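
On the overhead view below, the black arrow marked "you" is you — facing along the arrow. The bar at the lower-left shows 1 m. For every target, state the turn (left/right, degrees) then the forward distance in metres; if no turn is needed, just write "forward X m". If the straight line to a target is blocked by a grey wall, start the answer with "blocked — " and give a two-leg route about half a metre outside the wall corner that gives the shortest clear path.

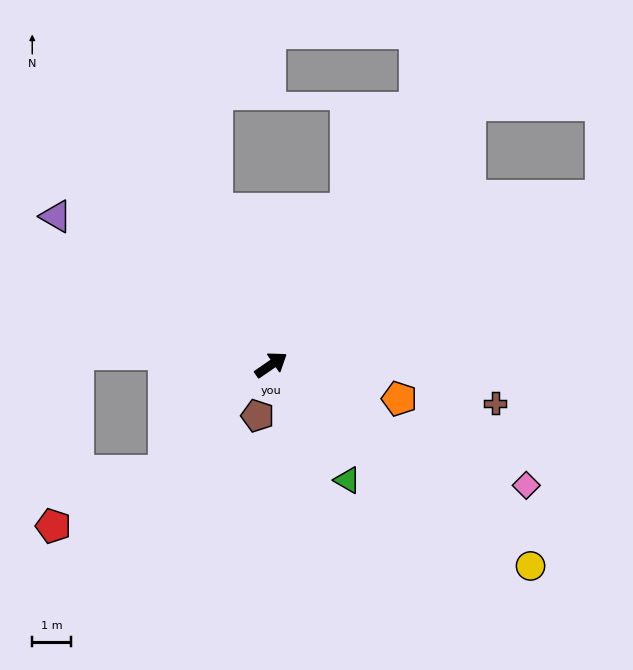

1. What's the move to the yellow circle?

turn right 72°, forward 8.5 m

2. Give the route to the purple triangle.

turn left 111°, forward 6.7 m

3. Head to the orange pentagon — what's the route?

turn right 49°, forward 3.4 m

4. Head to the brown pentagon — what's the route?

turn right 139°, forward 1.4 m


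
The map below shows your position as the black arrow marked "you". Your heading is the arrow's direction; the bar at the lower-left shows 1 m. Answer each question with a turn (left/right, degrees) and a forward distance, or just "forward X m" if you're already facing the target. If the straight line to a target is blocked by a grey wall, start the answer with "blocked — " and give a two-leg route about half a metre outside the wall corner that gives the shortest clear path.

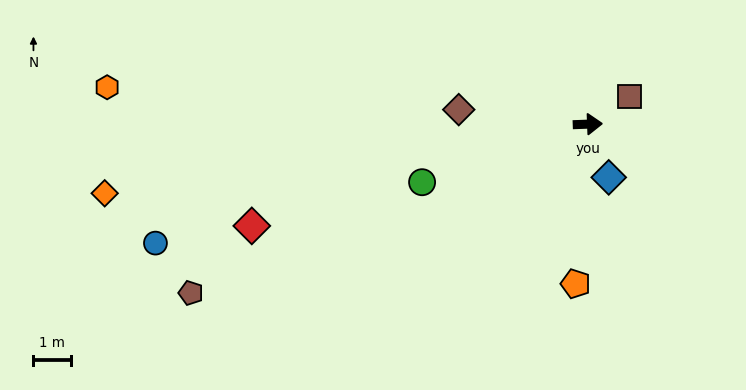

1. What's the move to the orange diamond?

turn right 174°, forward 12.9 m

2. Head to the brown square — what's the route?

turn left 31°, forward 1.3 m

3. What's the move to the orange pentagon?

turn right 96°, forward 4.2 m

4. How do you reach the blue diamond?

turn right 71°, forward 1.5 m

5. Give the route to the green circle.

turn right 163°, forward 4.7 m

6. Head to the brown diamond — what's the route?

turn left 171°, forward 3.4 m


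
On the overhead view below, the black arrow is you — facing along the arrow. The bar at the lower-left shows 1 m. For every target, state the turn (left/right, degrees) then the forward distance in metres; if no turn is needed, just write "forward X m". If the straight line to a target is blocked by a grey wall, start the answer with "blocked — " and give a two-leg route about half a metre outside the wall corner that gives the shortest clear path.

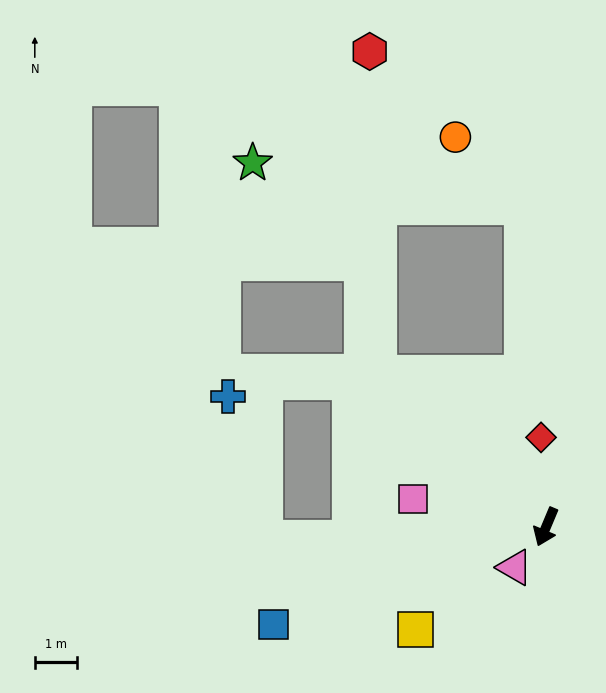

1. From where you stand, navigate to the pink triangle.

turn right 15°, forward 1.2 m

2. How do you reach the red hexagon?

blocked — turn right 110°, forward 5.3 m, then turn right 46°, forward 7.6 m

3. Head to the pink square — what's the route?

turn right 79°, forward 3.2 m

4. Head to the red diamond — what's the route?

turn right 154°, forward 2.1 m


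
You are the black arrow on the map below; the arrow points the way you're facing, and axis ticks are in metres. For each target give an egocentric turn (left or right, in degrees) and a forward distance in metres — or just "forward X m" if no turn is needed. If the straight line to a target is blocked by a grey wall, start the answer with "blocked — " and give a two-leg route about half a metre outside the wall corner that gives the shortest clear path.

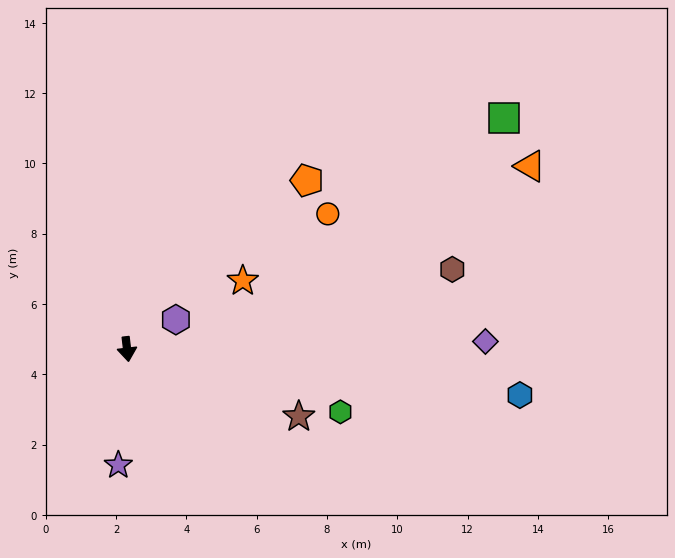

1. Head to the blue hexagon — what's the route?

turn left 77°, forward 11.3 m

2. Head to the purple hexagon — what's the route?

turn left 114°, forward 1.6 m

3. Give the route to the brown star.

turn left 62°, forward 5.2 m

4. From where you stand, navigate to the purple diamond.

turn left 85°, forward 10.2 m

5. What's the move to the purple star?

turn right 11°, forward 3.3 m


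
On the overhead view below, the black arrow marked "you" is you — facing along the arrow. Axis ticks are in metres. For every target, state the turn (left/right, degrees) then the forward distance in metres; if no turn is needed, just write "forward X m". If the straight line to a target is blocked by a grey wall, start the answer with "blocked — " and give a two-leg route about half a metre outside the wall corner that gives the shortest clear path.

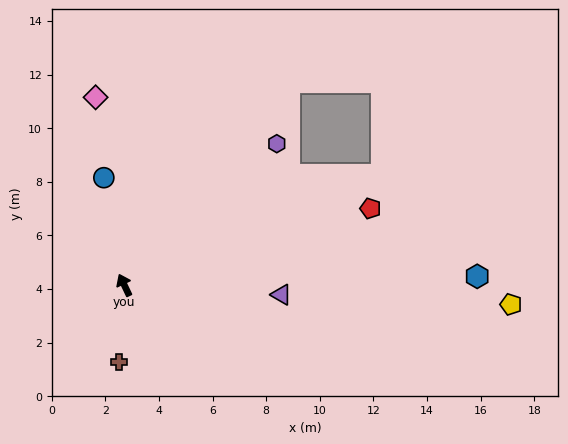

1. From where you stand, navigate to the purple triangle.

turn right 119°, forward 5.9 m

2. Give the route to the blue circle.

turn right 15°, forward 4.1 m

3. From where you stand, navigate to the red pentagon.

turn right 98°, forward 9.6 m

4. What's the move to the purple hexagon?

turn right 73°, forward 7.8 m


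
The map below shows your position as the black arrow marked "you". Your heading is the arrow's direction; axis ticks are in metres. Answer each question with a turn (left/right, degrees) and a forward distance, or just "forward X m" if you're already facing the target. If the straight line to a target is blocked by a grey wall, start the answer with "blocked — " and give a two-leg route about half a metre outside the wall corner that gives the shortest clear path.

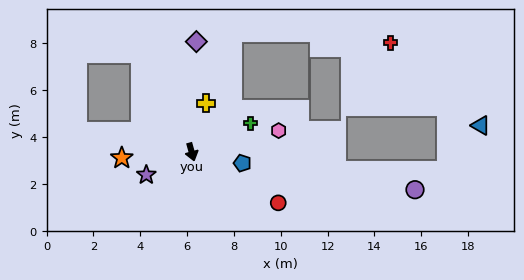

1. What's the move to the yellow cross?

turn left 148°, forward 2.2 m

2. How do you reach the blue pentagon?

turn left 62°, forward 2.2 m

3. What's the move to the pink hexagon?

turn left 88°, forward 3.8 m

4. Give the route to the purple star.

turn right 79°, forward 2.2 m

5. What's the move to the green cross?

turn left 101°, forward 2.8 m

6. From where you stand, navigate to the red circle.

turn left 44°, forward 4.3 m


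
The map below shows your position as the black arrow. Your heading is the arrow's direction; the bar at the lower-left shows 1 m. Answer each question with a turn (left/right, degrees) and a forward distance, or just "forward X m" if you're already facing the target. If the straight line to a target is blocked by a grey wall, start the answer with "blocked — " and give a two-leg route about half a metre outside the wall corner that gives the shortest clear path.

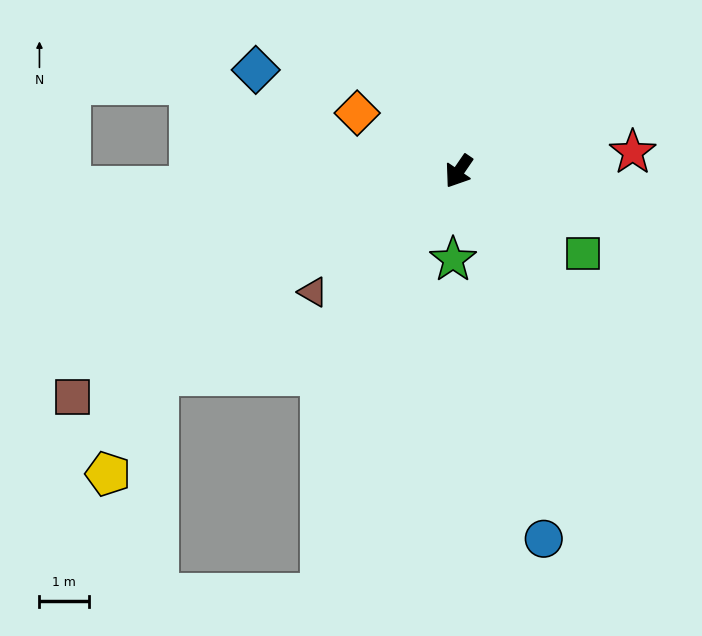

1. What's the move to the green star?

turn left 31°, forward 1.8 m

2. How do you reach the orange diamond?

turn right 85°, forward 2.4 m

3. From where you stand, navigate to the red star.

turn left 131°, forward 3.6 m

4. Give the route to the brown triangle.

turn right 16°, forward 3.8 m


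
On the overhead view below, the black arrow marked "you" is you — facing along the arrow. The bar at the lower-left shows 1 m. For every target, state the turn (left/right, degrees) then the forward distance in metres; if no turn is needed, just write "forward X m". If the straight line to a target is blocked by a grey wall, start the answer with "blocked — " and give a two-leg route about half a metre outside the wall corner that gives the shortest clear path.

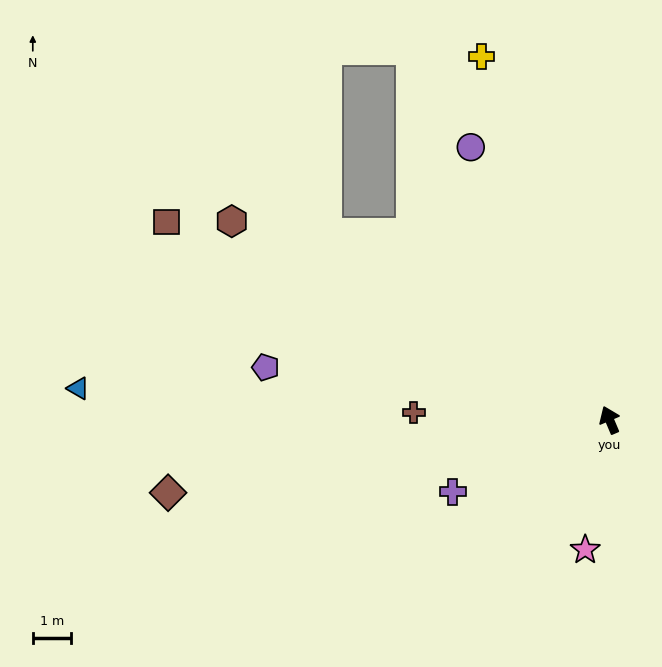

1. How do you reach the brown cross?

turn left 65°, forward 5.2 m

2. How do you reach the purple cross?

turn left 92°, forward 4.6 m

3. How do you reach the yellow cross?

turn right 4°, forward 10.2 m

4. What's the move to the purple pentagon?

turn left 58°, forward 9.2 m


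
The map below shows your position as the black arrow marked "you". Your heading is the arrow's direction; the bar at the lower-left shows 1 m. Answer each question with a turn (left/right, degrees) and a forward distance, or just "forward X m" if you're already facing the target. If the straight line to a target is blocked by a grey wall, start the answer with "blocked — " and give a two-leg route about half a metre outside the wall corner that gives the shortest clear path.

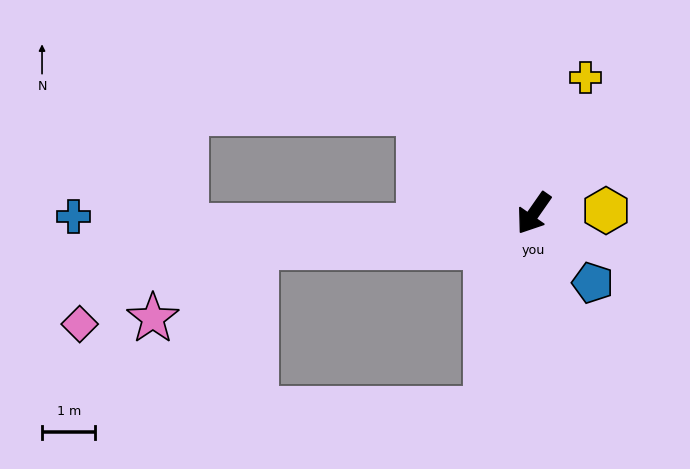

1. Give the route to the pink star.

blocked — turn right 48°, forward 5.3 m, then turn left 28°, forward 2.4 m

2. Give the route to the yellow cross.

turn right 166°, forward 2.7 m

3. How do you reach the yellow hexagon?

turn left 127°, forward 1.4 m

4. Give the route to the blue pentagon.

turn left 75°, forward 1.7 m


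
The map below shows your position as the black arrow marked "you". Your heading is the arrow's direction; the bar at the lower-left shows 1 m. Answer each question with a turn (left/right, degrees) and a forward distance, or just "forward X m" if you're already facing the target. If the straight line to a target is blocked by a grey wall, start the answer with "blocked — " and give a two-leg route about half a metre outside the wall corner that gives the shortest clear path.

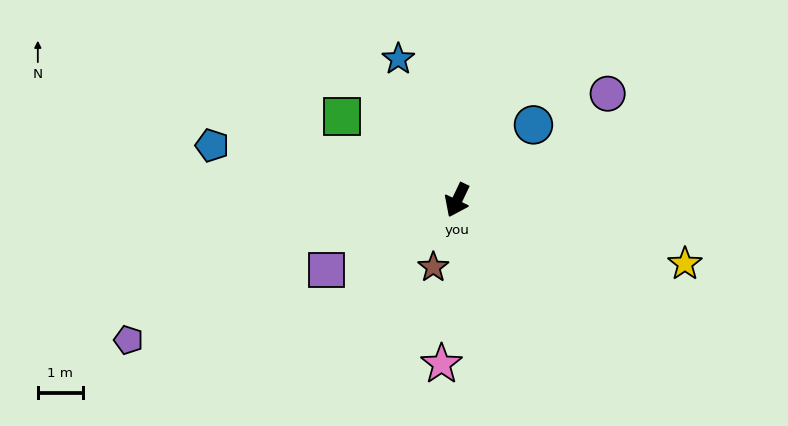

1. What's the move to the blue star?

turn right 132°, forward 3.4 m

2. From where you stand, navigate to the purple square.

turn right 36°, forward 3.3 m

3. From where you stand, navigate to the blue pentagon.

turn right 77°, forward 5.6 m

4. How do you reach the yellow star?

turn left 100°, forward 5.3 m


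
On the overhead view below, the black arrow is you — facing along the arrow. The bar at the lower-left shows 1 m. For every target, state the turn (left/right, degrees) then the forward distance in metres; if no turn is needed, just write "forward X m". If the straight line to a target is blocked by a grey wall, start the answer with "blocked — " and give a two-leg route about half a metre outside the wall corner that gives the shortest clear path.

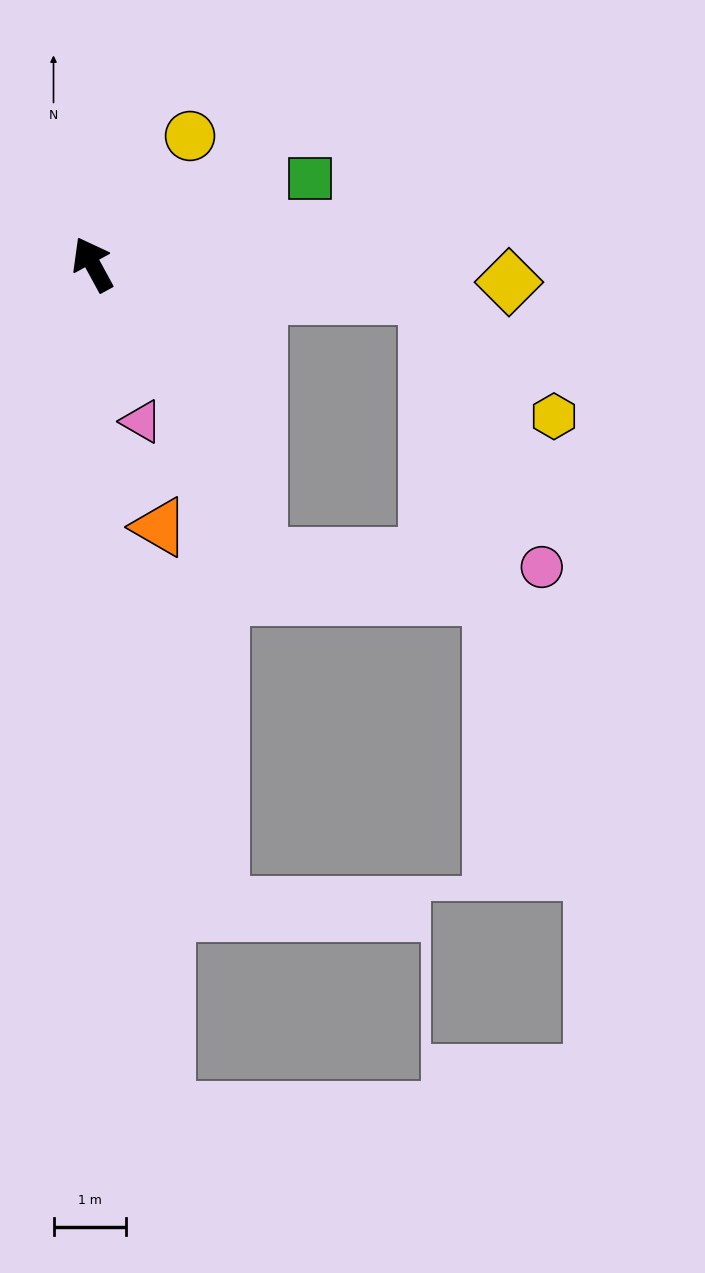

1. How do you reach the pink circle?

blocked — turn right 123°, forward 4.7 m, then turn right 63°, forward 4.1 m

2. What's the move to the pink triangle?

turn left 169°, forward 2.3 m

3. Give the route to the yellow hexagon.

blocked — turn right 123°, forward 4.7 m, then turn right 40°, forward 2.4 m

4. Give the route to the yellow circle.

turn right 66°, forward 2.2 m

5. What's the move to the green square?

turn right 97°, forward 3.2 m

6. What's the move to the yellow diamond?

turn right 121°, forward 5.7 m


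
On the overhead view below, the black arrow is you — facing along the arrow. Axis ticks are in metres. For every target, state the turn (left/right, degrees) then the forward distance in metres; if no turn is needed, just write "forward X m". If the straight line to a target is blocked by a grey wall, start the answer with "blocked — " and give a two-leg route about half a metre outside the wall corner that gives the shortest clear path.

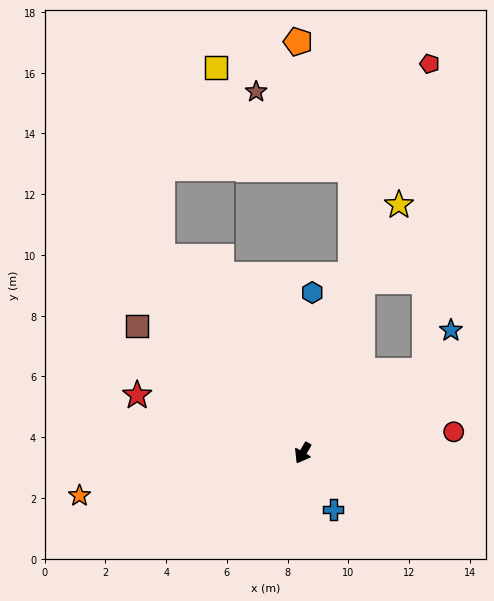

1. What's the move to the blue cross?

turn left 59°, forward 2.1 m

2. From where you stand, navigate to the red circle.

turn left 128°, forward 5.0 m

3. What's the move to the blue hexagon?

turn right 153°, forward 5.3 m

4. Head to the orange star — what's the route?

turn right 49°, forward 7.5 m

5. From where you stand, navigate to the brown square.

turn right 97°, forward 6.9 m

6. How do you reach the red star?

turn right 79°, forward 5.8 m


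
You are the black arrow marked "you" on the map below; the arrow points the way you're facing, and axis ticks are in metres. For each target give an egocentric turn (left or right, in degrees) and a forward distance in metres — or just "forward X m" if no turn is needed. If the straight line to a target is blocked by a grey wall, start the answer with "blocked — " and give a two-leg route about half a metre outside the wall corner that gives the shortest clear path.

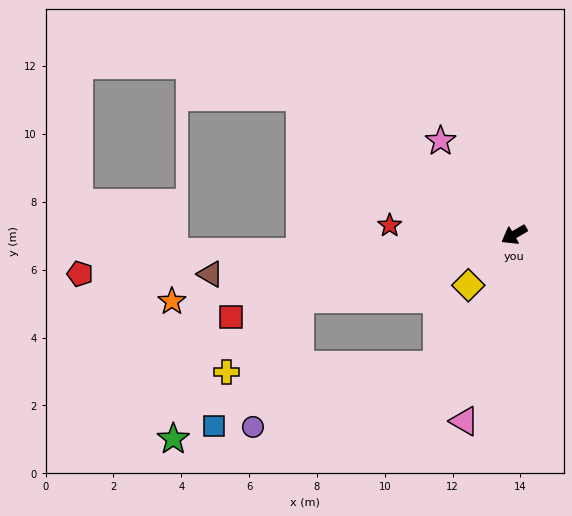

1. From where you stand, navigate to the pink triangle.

turn left 45°, forward 5.7 m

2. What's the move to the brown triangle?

turn right 23°, forward 9.0 m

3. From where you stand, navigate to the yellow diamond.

turn left 18°, forward 2.0 m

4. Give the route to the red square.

turn right 14°, forward 8.7 m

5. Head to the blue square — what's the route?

blocked — turn right 13°, forward 6.6 m, then turn left 39°, forward 4.5 m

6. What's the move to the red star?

turn right 34°, forward 3.7 m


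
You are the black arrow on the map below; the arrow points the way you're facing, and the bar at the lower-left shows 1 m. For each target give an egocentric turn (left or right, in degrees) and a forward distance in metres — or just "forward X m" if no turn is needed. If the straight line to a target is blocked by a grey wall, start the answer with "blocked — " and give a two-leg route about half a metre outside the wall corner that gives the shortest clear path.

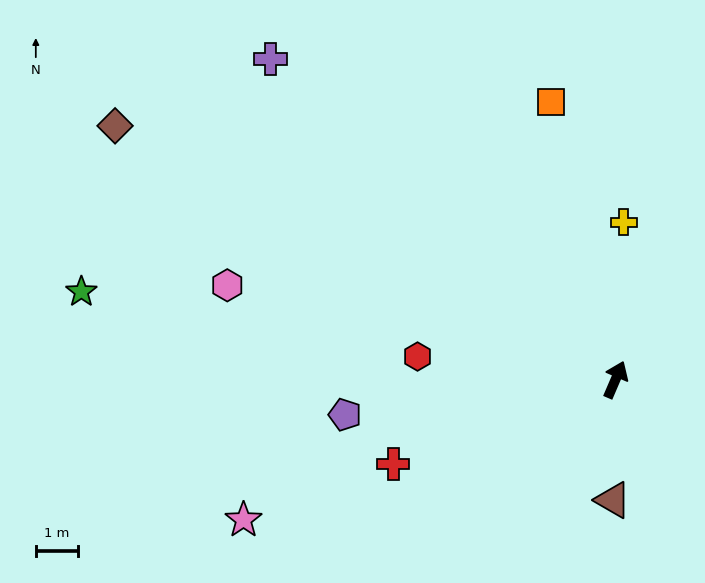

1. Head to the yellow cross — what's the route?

turn left 20°, forward 3.7 m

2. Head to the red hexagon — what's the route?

turn left 107°, forward 4.7 m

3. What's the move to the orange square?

turn left 36°, forward 6.7 m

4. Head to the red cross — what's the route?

turn left 134°, forward 5.6 m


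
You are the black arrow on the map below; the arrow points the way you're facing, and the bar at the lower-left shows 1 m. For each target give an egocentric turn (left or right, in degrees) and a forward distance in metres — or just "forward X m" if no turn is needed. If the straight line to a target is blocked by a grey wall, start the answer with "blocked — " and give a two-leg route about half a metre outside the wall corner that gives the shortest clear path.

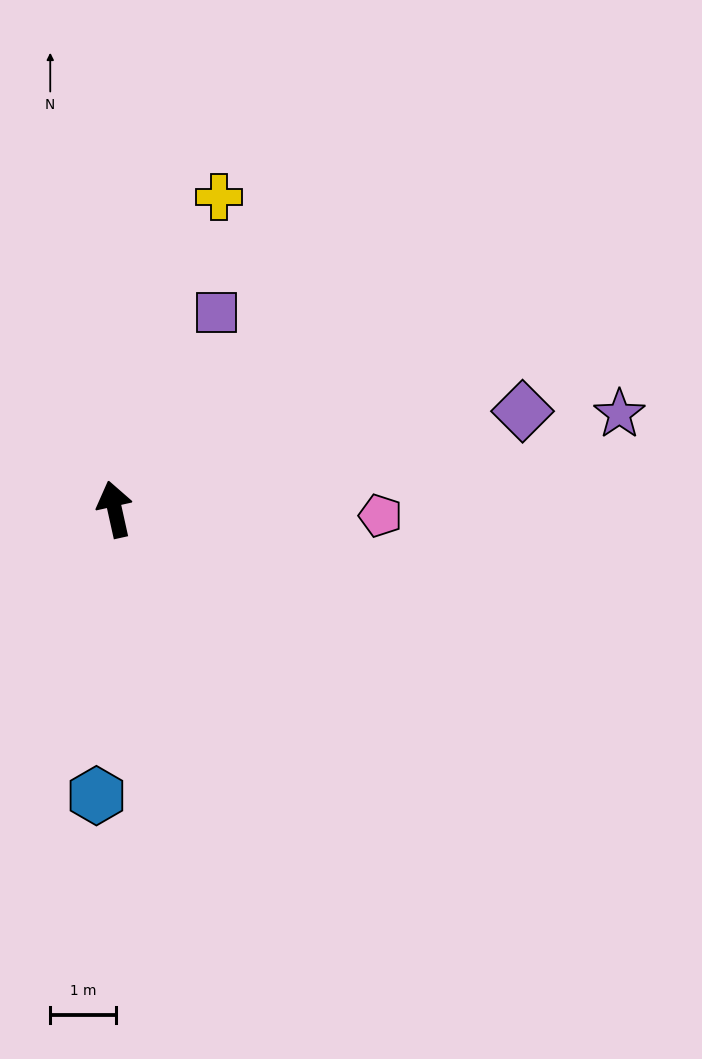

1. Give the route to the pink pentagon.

turn right 104°, forward 4.1 m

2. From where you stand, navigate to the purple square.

turn right 40°, forward 3.4 m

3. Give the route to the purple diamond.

turn right 89°, forward 6.4 m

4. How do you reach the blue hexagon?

turn left 164°, forward 4.4 m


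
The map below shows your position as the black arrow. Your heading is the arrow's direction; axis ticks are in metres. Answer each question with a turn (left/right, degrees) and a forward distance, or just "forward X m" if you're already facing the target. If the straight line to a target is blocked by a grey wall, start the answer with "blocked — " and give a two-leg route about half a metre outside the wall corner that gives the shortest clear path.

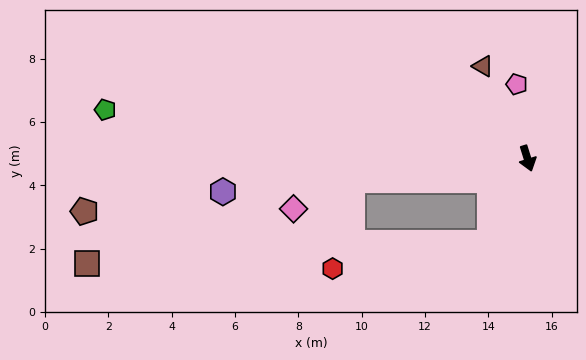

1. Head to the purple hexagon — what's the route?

turn right 101°, forward 9.7 m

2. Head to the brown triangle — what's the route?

turn right 172°, forward 3.2 m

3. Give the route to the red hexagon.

blocked — turn right 41°, forward 2.9 m, then turn right 57°, forward 5.0 m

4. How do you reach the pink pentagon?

turn left 171°, forward 2.4 m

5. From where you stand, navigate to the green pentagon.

turn right 114°, forward 13.4 m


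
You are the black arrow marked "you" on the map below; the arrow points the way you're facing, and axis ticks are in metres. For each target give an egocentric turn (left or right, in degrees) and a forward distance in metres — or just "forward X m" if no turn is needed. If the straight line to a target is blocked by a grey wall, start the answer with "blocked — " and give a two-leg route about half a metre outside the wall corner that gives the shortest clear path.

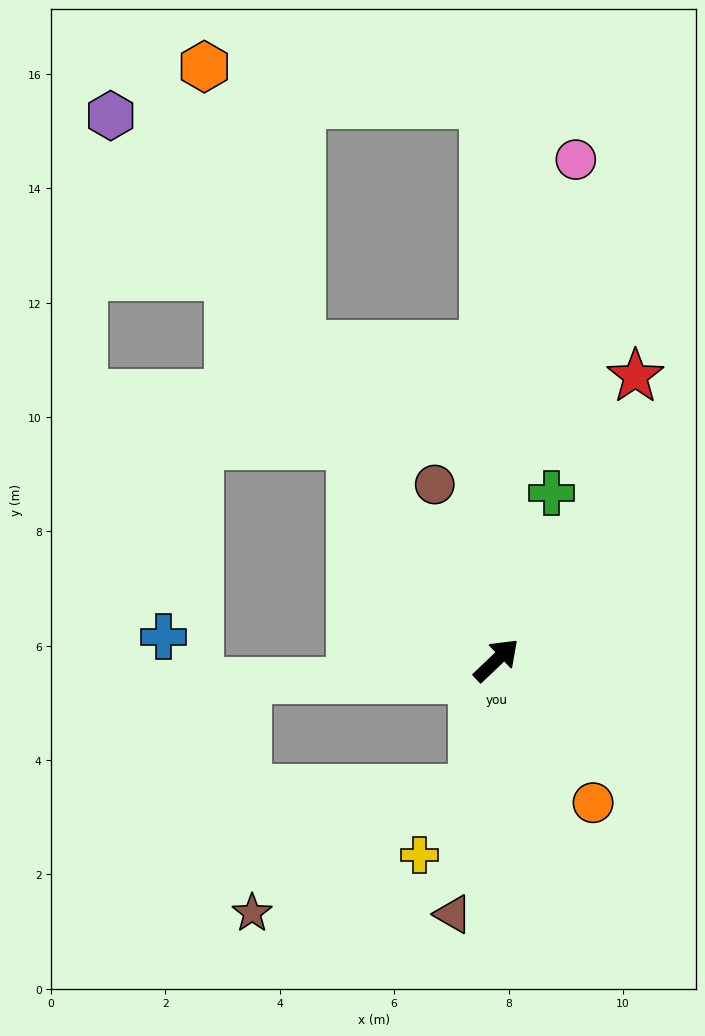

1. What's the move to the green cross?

turn left 28°, forward 3.1 m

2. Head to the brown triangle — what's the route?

turn right 143°, forward 4.5 m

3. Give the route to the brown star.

blocked — turn right 144°, forward 2.3 m, then turn right 50°, forward 4.4 m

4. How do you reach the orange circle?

turn right 99°, forward 3.0 m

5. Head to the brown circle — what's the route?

turn left 66°, forward 3.3 m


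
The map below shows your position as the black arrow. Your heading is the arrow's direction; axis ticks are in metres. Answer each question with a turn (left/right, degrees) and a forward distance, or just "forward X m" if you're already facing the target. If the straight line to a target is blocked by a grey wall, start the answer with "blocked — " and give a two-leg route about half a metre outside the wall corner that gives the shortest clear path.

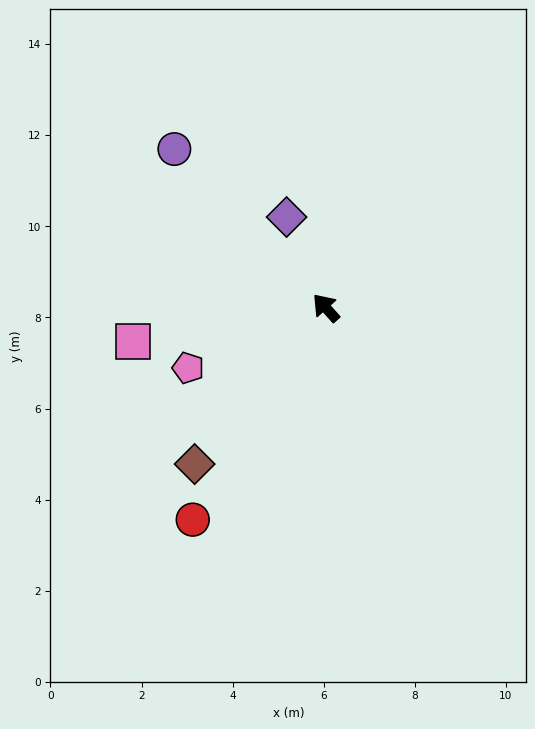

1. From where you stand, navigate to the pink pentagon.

turn left 72°, forward 3.3 m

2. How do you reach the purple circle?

turn left 2°, forward 4.8 m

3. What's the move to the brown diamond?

turn left 98°, forward 4.5 m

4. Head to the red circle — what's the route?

turn left 106°, forward 5.5 m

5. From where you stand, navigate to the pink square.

turn left 58°, forward 4.3 m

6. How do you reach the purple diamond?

turn right 18°, forward 2.2 m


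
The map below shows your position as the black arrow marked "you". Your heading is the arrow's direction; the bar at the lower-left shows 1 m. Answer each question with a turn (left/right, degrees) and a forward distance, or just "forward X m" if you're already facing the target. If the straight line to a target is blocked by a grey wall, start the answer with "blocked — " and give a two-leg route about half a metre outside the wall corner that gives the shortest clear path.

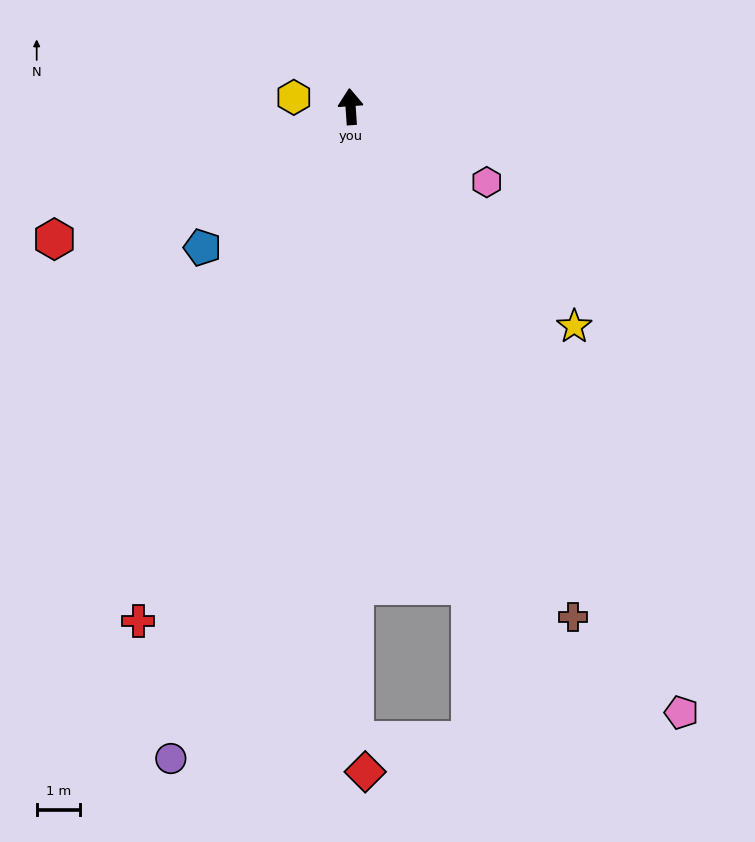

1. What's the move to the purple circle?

turn left 161°, forward 15.5 m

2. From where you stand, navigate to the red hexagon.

turn left 110°, forward 7.4 m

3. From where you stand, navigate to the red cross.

turn left 154°, forward 12.7 m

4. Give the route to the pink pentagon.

turn right 155°, forward 15.8 m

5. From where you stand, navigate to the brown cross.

turn right 160°, forward 12.7 m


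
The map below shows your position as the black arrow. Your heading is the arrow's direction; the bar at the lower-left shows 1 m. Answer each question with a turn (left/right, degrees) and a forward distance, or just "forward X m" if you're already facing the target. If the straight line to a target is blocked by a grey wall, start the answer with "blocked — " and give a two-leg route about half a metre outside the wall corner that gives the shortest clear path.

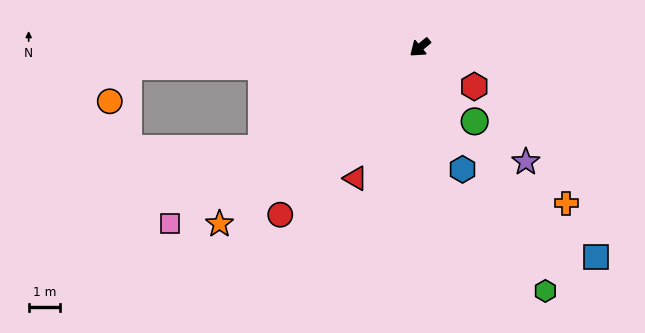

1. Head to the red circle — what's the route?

turn left 10°, forward 6.9 m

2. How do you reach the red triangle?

turn left 24°, forward 4.6 m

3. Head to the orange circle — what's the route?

blocked — turn right 36°, forward 9.2 m, then turn left 58°, forward 1.2 m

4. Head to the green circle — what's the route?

turn left 87°, forward 2.9 m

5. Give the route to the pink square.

turn right 5°, forward 9.7 m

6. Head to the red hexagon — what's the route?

turn left 105°, forward 2.1 m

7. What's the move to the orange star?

forward 8.4 m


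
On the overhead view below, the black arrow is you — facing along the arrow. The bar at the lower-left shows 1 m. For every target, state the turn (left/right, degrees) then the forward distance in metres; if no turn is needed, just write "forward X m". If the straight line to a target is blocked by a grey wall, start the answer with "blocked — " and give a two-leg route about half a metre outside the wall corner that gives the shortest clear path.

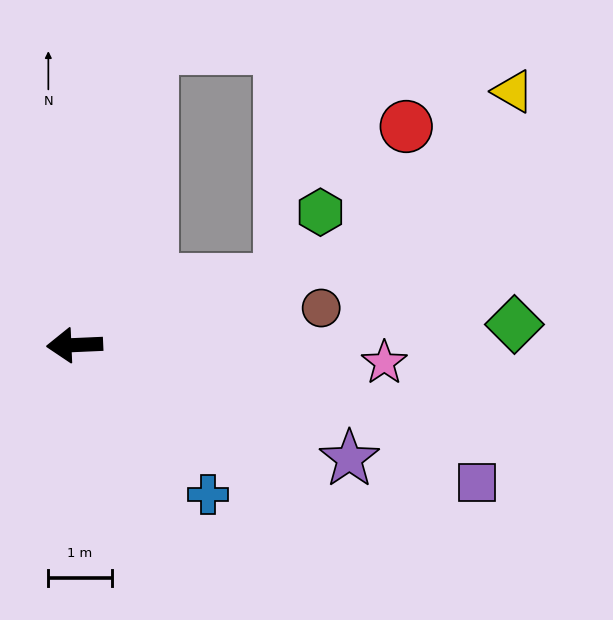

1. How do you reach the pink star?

turn left 174°, forward 4.9 m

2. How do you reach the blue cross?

turn left 129°, forward 3.2 m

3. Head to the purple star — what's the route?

turn left 155°, forward 4.7 m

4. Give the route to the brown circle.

turn right 174°, forward 3.9 m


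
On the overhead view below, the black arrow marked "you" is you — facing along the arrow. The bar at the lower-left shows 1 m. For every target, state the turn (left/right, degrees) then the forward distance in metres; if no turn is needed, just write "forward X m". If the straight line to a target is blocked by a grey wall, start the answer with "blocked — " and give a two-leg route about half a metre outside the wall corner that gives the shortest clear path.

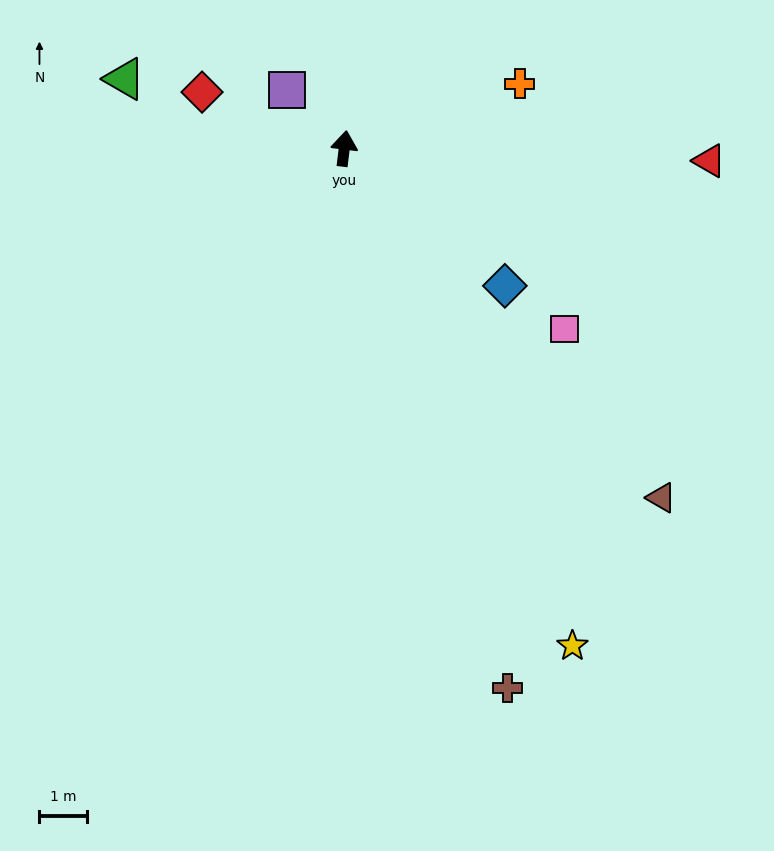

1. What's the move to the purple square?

turn left 51°, forward 1.7 m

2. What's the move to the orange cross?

turn right 63°, forward 3.9 m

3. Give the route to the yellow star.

turn right 148°, forward 11.5 m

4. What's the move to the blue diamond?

turn right 124°, forward 4.5 m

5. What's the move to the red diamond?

turn left 75°, forward 3.2 m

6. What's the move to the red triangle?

turn right 85°, forward 7.7 m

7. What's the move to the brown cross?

turn right 156°, forward 11.9 m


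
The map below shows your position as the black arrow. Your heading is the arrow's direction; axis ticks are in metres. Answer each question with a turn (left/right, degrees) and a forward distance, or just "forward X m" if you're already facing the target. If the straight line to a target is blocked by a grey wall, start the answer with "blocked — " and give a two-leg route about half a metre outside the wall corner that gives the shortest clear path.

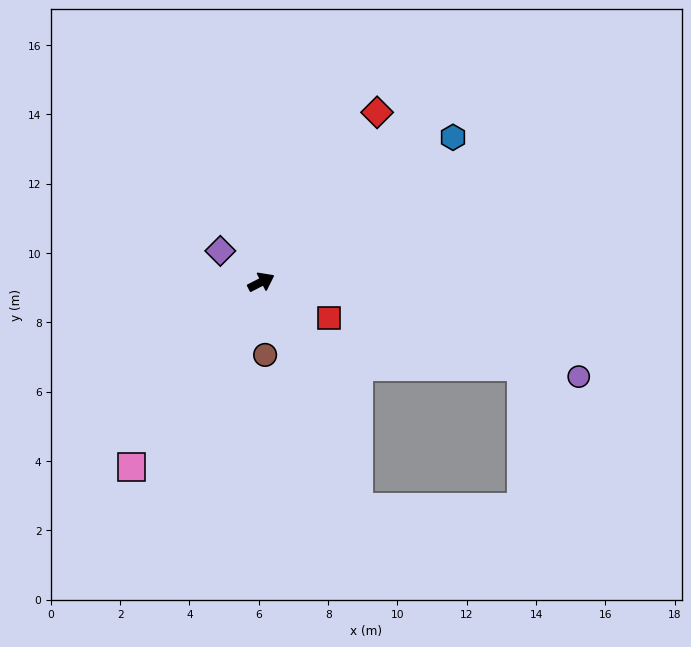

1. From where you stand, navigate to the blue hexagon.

turn left 10°, forward 6.9 m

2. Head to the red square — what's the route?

turn right 55°, forward 2.2 m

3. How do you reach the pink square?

turn right 152°, forward 6.5 m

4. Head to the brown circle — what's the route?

turn right 114°, forward 2.1 m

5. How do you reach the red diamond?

turn left 29°, forward 5.9 m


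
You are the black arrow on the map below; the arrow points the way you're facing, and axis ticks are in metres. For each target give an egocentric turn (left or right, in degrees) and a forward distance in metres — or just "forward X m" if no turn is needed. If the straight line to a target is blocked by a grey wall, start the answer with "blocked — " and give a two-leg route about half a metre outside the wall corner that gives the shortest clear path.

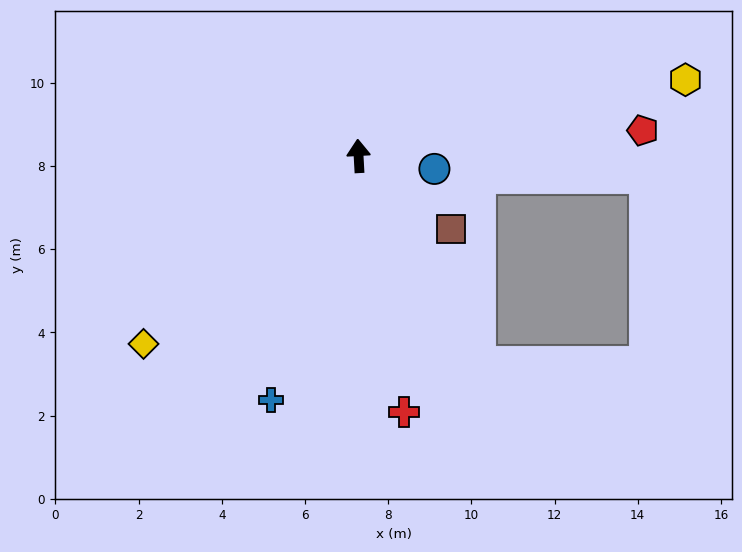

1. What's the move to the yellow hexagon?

turn right 80°, forward 8.1 m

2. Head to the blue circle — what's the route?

turn right 103°, forward 1.8 m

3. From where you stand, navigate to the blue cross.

turn left 157°, forward 6.2 m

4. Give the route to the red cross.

turn right 173°, forward 6.2 m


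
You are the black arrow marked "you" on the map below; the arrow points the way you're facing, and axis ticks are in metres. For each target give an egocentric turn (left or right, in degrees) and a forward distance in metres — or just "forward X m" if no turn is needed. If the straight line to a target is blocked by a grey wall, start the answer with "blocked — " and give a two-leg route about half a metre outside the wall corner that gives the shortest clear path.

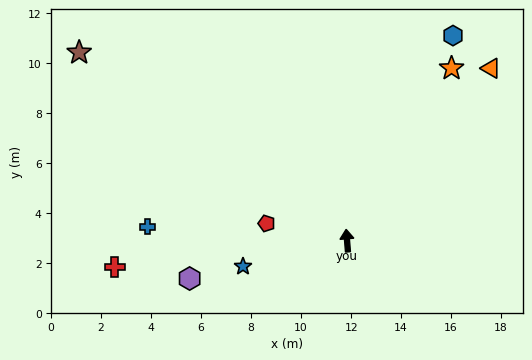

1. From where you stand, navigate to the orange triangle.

turn right 45°, forward 9.0 m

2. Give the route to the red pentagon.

turn left 73°, forward 3.3 m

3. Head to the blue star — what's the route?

turn left 99°, forward 4.3 m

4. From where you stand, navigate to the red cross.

turn left 92°, forward 9.4 m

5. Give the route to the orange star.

turn right 36°, forward 8.1 m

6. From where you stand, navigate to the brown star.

turn left 50°, forward 13.1 m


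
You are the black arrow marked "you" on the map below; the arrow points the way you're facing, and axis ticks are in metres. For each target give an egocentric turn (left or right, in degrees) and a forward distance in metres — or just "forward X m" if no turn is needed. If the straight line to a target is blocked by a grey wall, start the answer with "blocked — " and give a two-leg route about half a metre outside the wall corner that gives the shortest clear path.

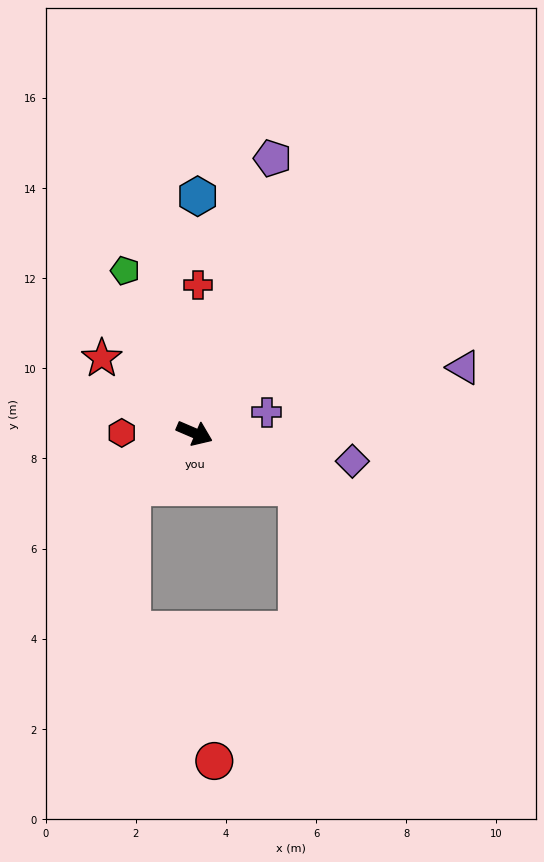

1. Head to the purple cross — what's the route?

turn left 39°, forward 1.7 m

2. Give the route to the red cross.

turn left 112°, forward 3.3 m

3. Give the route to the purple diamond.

turn left 13°, forward 3.6 m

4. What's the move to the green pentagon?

turn left 136°, forward 3.9 m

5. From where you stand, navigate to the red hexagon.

turn right 157°, forward 1.6 m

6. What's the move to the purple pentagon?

turn left 97°, forward 6.3 m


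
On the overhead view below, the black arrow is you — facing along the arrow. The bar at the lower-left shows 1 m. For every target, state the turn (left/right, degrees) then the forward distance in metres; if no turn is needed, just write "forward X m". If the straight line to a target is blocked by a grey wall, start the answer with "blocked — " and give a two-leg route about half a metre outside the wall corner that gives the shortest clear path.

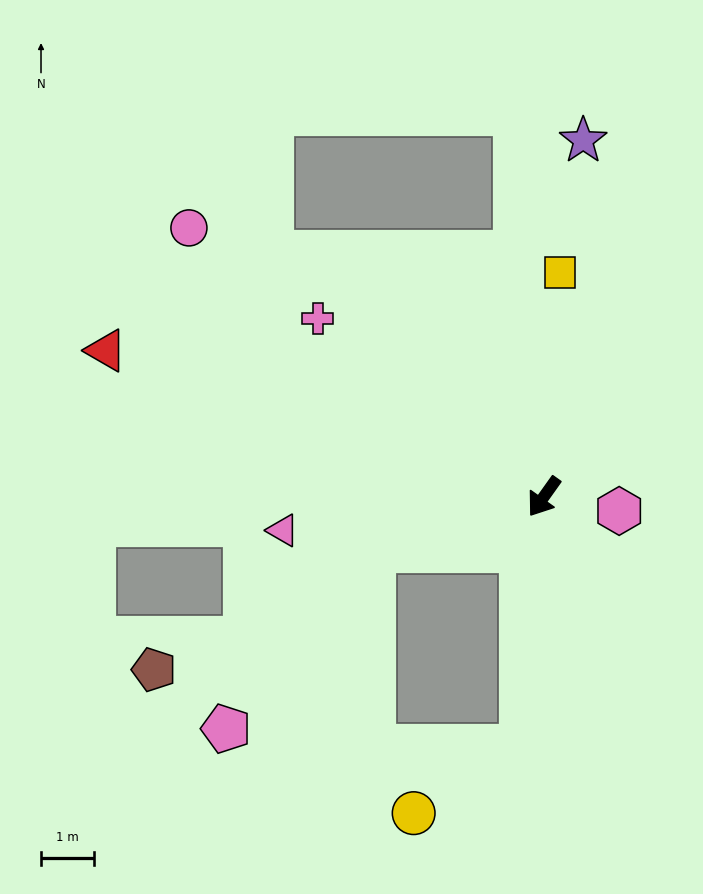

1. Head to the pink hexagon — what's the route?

turn left 115°, forward 1.5 m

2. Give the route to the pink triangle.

turn right 47°, forward 5.0 m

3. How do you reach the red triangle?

turn right 73°, forward 8.7 m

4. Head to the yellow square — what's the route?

turn right 149°, forward 4.3 m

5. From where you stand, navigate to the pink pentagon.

blocked — turn right 37°, forward 3.4 m, then turn left 33°, forward 4.4 m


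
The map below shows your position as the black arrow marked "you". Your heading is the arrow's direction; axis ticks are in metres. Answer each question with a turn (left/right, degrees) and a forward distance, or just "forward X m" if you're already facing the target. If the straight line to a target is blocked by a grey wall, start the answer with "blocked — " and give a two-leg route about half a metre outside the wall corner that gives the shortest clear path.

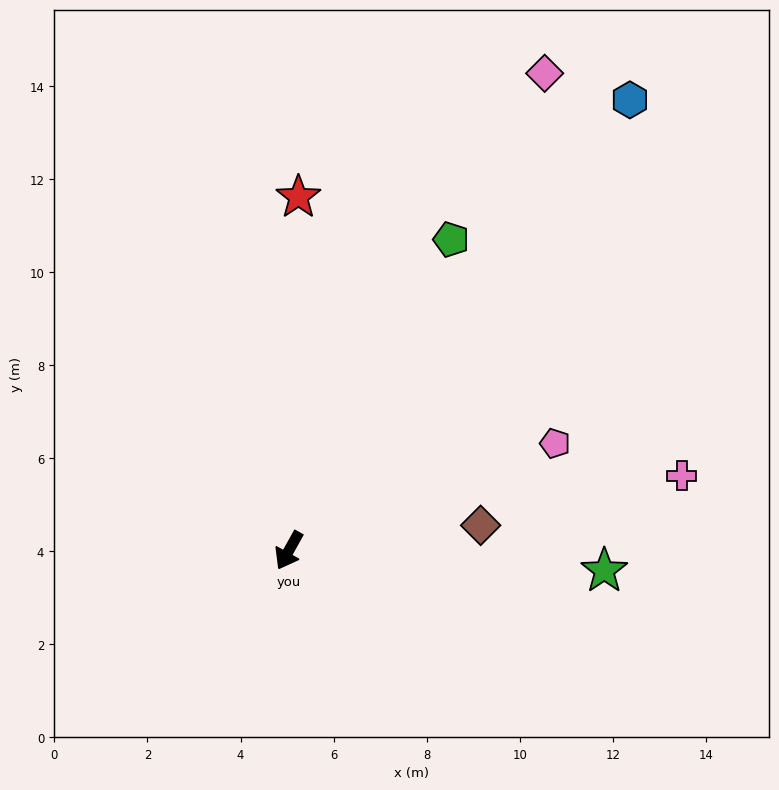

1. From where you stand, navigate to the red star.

turn right 152°, forward 7.6 m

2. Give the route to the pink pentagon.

turn left 141°, forward 6.2 m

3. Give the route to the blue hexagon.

turn left 172°, forward 12.1 m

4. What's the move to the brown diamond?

turn left 127°, forward 4.2 m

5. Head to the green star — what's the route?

turn left 115°, forward 6.8 m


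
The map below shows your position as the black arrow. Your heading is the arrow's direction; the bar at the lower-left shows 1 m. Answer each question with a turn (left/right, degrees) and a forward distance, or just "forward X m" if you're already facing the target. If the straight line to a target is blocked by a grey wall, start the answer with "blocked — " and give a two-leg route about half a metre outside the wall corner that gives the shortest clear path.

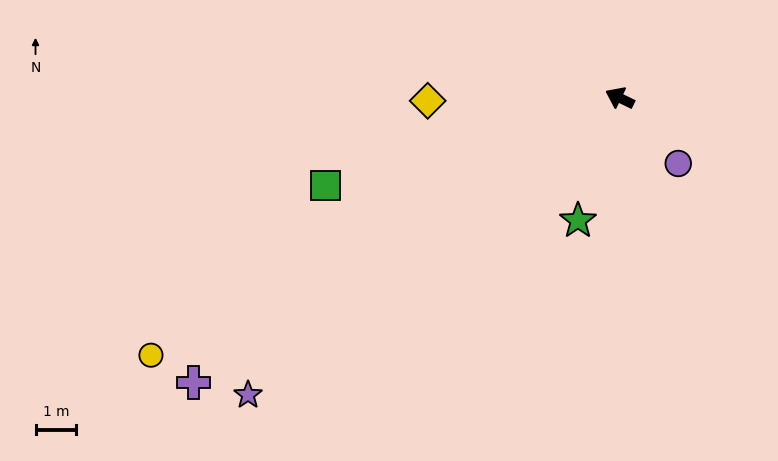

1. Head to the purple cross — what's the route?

turn left 60°, forward 12.6 m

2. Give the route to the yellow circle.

turn left 55°, forward 13.1 m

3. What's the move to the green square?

turn left 43°, forward 7.5 m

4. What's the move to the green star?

turn left 97°, forward 3.2 m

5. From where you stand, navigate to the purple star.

turn left 65°, forward 11.7 m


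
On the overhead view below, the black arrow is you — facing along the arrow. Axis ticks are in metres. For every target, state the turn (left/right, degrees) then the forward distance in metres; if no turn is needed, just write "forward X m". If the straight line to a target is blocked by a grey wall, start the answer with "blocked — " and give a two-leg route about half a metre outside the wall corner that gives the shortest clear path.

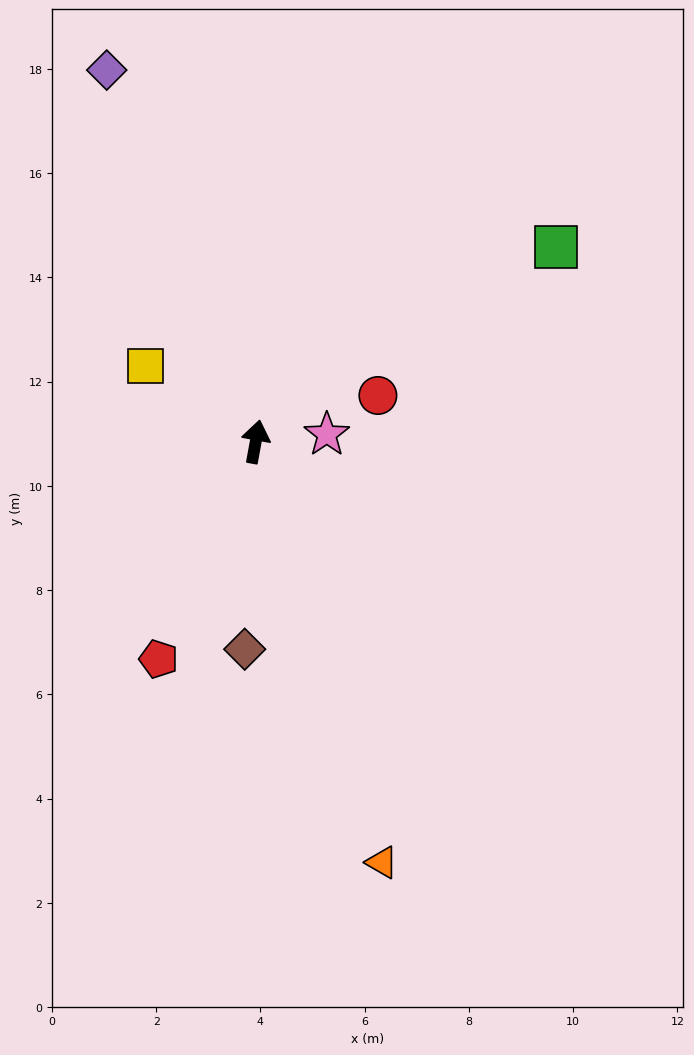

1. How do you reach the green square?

turn right 47°, forward 6.9 m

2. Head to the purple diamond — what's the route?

turn left 32°, forward 7.7 m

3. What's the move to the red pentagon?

turn left 166°, forward 4.6 m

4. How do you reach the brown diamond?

turn right 173°, forward 4.0 m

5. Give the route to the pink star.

turn right 74°, forward 1.4 m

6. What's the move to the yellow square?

turn left 66°, forward 2.6 m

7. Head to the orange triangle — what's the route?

turn right 153°, forward 8.4 m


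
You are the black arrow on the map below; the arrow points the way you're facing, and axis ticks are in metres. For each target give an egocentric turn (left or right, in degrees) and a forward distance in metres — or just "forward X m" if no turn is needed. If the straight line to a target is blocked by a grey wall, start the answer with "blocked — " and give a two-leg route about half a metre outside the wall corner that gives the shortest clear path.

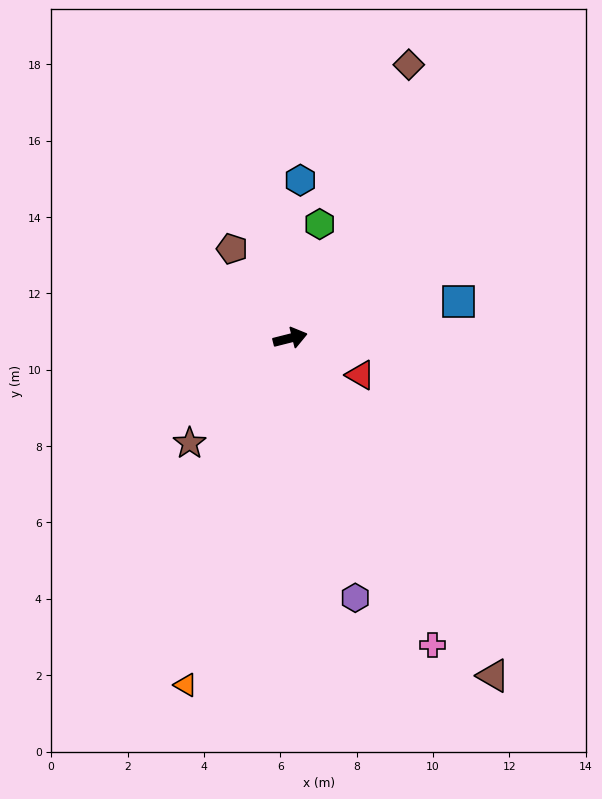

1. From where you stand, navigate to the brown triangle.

turn right 73°, forward 10.3 m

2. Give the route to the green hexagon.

turn left 61°, forward 3.1 m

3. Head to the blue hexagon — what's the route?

turn left 72°, forward 4.1 m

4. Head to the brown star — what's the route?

turn right 148°, forward 3.8 m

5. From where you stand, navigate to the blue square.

forward 4.5 m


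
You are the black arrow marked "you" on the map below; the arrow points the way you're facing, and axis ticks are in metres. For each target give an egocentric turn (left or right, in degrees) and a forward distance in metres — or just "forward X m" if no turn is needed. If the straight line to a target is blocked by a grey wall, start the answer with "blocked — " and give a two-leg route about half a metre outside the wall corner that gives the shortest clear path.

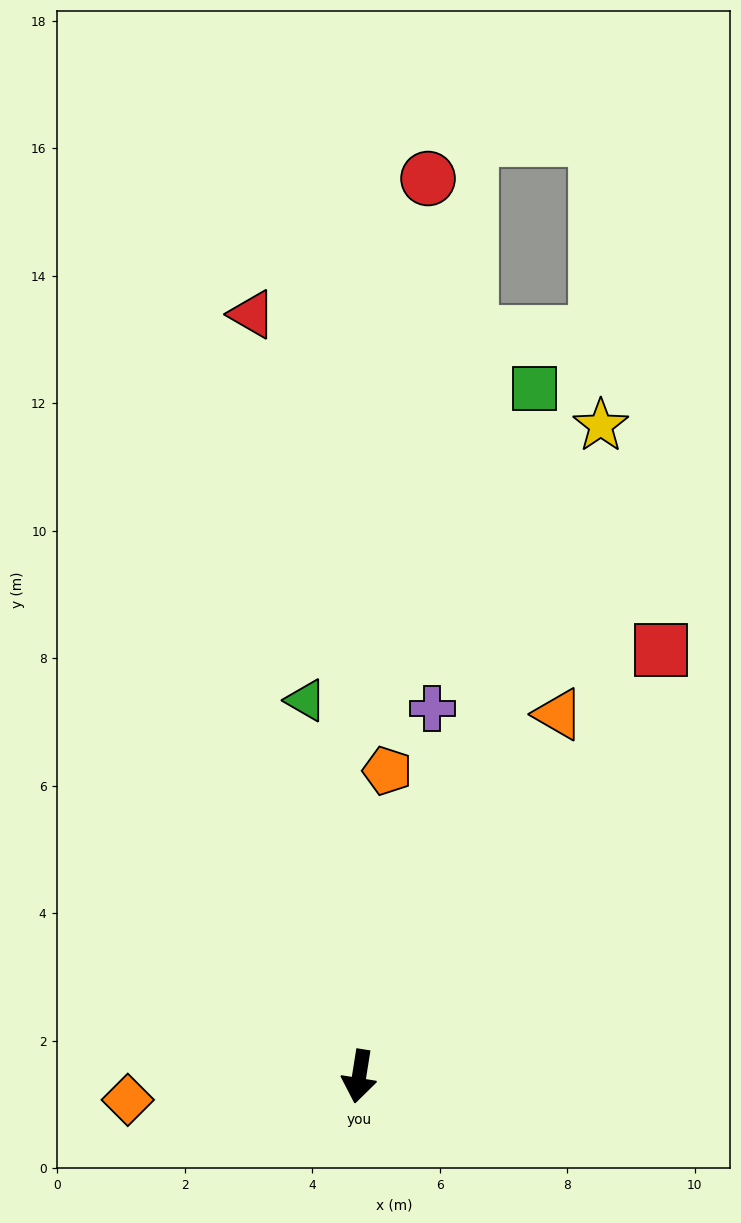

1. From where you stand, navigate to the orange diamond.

turn right 75°, forward 3.6 m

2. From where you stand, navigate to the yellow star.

turn left 169°, forward 10.9 m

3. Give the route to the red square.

turn left 154°, forward 8.2 m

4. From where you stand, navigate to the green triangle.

turn right 163°, forward 6.0 m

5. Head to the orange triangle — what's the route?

turn left 160°, forward 6.5 m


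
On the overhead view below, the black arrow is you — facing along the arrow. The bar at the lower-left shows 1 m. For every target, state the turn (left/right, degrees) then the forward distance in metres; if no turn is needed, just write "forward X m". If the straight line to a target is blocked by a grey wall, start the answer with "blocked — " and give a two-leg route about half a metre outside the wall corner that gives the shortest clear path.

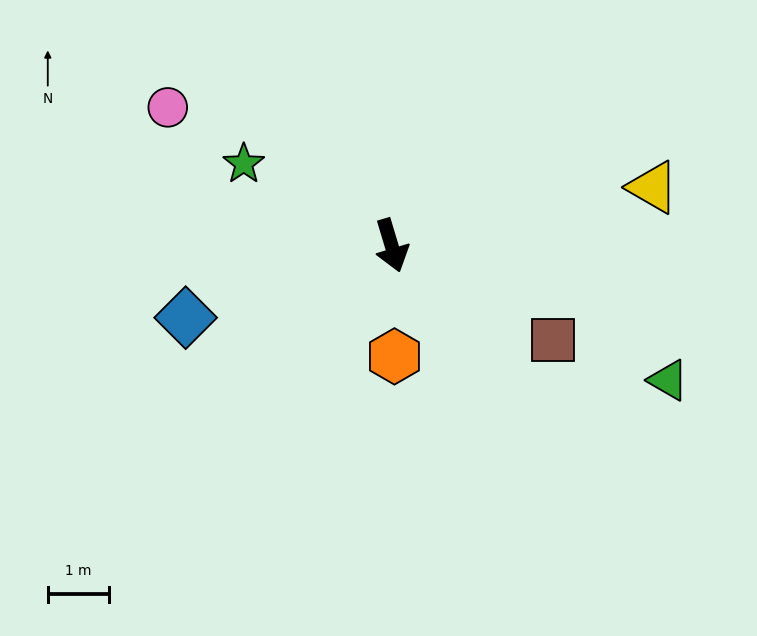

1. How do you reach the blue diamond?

turn right 87°, forward 3.5 m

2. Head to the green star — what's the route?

turn right 136°, forward 2.7 m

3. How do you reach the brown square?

turn left 43°, forward 3.0 m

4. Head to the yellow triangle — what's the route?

turn left 86°, forward 4.3 m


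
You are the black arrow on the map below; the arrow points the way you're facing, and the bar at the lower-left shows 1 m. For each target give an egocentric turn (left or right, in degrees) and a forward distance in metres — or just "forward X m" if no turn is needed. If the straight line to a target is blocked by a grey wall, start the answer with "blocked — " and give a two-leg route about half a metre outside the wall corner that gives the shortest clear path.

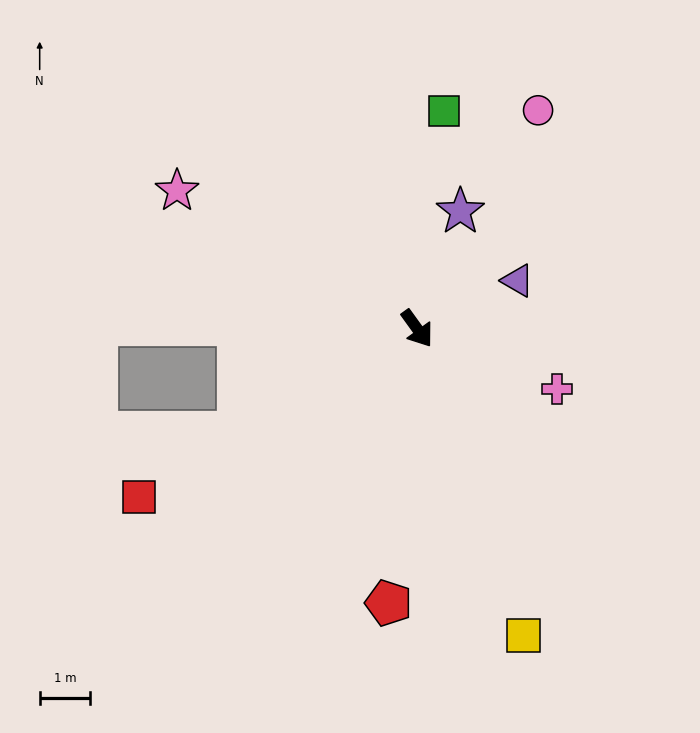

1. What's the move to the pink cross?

turn left 31°, forward 3.0 m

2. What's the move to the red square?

turn right 95°, forward 6.4 m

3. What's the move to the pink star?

turn right 156°, forward 5.5 m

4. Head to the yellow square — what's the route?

turn right 17°, forward 6.4 m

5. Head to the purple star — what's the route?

turn left 124°, forward 2.5 m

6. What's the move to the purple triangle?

turn left 80°, forward 2.2 m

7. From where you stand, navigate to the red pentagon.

turn right 42°, forward 5.4 m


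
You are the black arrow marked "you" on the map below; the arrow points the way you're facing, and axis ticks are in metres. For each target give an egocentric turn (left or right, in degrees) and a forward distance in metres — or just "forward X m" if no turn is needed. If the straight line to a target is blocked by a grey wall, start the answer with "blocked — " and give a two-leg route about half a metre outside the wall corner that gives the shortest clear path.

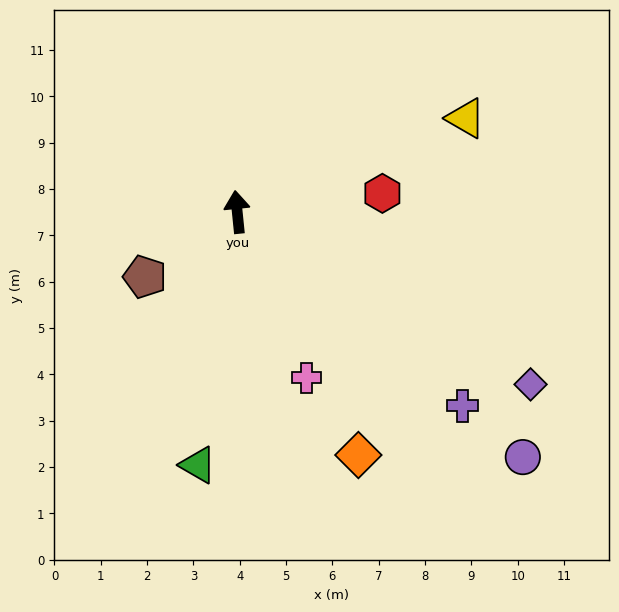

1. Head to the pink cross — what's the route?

turn right 163°, forward 3.9 m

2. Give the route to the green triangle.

turn left 165°, forward 5.5 m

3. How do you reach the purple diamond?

turn right 126°, forward 7.3 m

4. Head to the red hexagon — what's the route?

turn right 89°, forward 3.2 m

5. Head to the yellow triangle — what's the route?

turn right 73°, forward 5.3 m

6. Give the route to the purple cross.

turn right 136°, forward 6.4 m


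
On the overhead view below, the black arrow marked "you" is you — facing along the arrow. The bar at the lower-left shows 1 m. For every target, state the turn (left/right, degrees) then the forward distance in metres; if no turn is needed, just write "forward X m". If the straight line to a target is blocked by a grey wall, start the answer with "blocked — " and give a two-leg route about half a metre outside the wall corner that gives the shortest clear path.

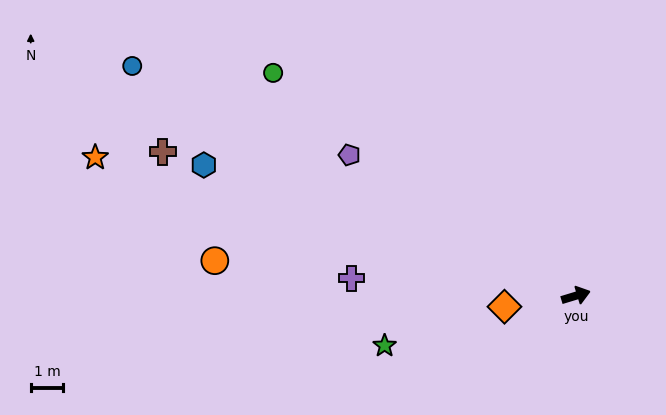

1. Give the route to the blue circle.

turn left 136°, forward 15.3 m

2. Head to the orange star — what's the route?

turn left 147°, forward 15.3 m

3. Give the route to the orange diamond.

turn left 172°, forward 2.2 m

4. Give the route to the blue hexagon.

turn left 144°, forward 12.1 m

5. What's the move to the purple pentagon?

turn left 131°, forward 8.2 m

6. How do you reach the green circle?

turn left 127°, forward 11.5 m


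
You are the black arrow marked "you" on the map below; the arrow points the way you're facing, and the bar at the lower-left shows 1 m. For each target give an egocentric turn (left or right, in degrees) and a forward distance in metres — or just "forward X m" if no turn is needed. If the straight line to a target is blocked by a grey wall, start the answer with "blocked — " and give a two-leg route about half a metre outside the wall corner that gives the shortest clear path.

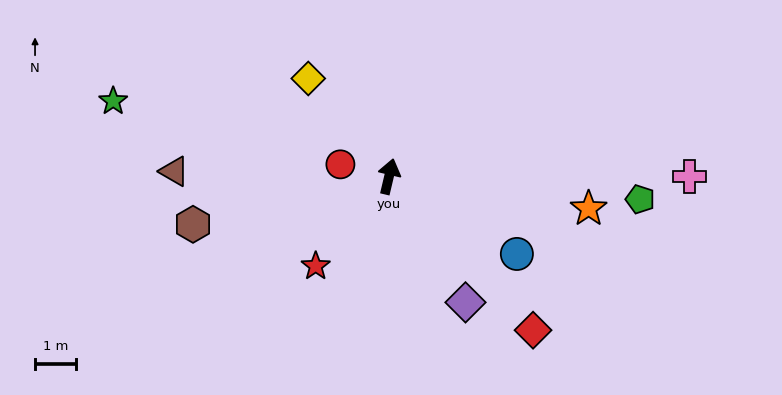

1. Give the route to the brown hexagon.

turn left 117°, forward 4.9 m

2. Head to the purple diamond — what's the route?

turn right 135°, forward 3.6 m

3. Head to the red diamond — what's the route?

turn right 124°, forward 5.2 m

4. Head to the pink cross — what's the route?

turn right 77°, forward 7.3 m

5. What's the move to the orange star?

turn right 86°, forward 4.9 m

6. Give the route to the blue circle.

turn right 108°, forward 3.7 m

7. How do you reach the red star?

turn left 154°, forward 2.8 m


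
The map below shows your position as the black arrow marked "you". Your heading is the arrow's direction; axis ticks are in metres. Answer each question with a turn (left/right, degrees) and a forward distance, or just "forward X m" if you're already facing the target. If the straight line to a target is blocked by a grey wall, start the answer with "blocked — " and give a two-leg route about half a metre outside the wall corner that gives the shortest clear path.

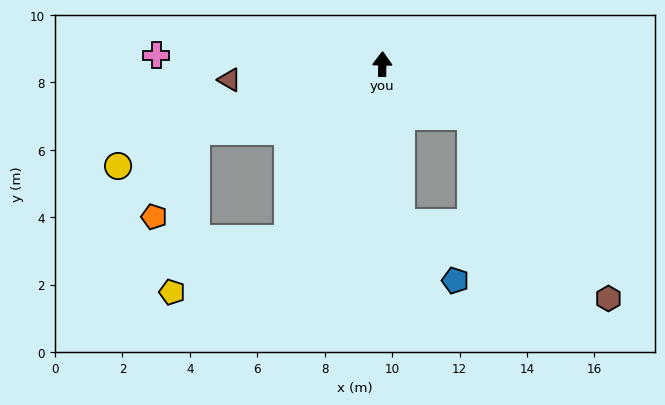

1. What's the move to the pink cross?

turn left 89°, forward 6.7 m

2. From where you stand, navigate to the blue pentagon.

blocked — turn right 172°, forward 4.7 m, then turn left 37°, forward 2.4 m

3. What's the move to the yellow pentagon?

blocked — turn left 153°, forward 5.9 m, then turn right 37°, forward 3.8 m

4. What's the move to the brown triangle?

turn left 97°, forward 4.6 m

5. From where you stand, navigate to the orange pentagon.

blocked — turn left 111°, forward 5.9 m, then turn left 44°, forward 2.8 m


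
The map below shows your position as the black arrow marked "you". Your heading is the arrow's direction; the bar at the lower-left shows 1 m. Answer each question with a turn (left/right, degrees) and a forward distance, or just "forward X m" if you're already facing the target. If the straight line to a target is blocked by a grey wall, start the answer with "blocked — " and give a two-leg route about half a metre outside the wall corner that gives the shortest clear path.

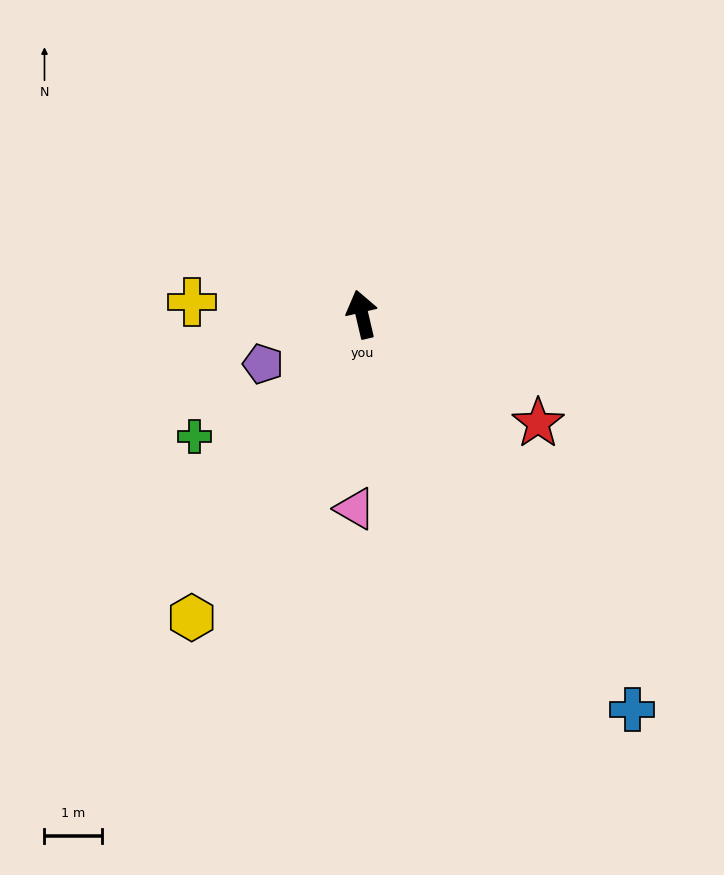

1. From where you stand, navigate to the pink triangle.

turn left 165°, forward 3.4 m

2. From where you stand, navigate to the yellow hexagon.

turn left 138°, forward 6.1 m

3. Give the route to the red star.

turn right 135°, forward 3.6 m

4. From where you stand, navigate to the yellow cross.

turn left 73°, forward 3.0 m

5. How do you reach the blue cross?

turn right 159°, forward 8.4 m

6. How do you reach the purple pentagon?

turn left 103°, forward 1.9 m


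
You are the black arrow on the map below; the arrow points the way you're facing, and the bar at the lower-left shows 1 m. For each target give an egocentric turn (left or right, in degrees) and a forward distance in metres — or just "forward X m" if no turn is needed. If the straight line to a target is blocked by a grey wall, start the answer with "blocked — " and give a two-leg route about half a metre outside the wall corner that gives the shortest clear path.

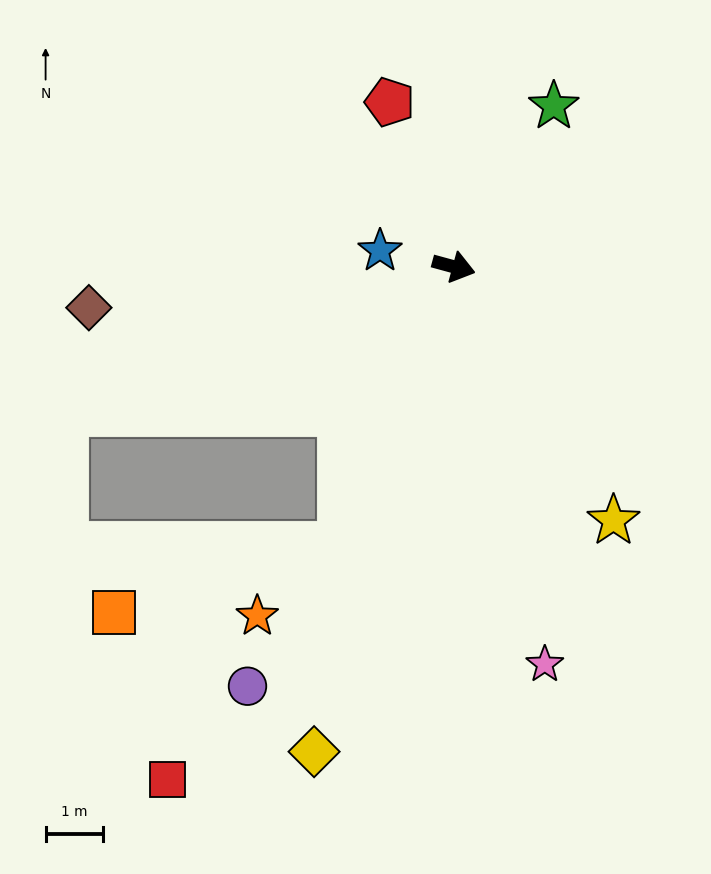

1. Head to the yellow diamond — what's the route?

turn right 91°, forward 8.7 m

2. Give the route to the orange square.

blocked — turn right 97°, forward 5.2 m, then turn right 52°, forward 4.1 m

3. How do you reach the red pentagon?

turn left 127°, forward 3.1 m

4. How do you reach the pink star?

turn right 62°, forward 7.1 m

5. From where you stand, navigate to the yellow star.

turn right 43°, forward 5.2 m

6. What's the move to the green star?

turn left 73°, forward 3.3 m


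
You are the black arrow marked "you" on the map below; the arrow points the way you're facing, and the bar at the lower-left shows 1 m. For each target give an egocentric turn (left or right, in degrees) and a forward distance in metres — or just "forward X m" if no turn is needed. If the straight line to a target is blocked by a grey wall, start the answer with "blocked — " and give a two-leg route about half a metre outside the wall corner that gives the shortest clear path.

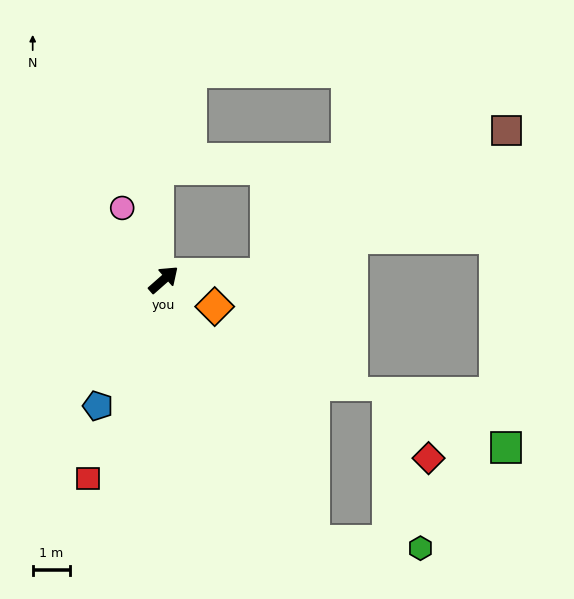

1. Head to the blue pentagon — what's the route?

turn right 159°, forward 3.8 m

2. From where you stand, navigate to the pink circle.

turn left 79°, forward 2.2 m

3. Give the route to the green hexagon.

blocked — turn right 101°, forward 8.0 m, then turn left 56°, forward 2.8 m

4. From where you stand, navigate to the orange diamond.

turn right 69°, forward 1.5 m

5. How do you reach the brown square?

blocked — turn right 38°, forward 2.7 m, then turn left 28°, forward 7.4 m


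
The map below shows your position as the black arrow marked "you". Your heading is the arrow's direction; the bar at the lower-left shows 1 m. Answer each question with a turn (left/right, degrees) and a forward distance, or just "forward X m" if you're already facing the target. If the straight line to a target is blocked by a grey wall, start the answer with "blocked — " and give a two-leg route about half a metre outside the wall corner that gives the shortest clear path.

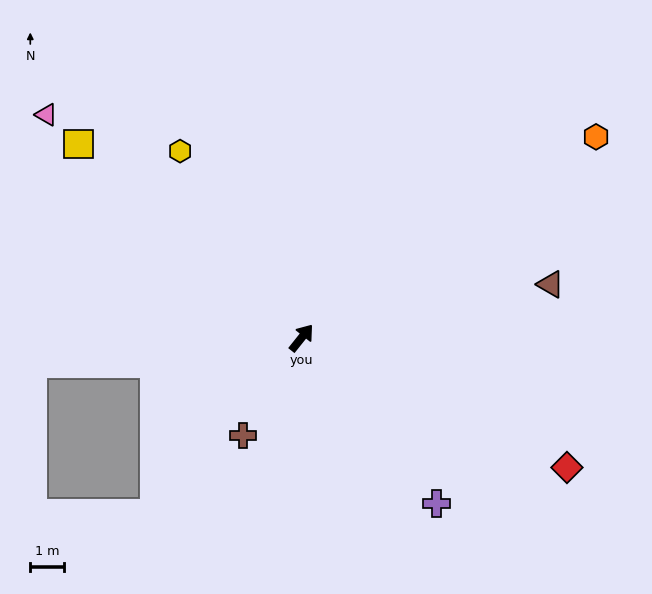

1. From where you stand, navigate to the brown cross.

turn right 172°, forward 3.4 m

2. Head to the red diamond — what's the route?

turn right 77°, forward 8.8 m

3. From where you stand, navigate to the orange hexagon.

turn right 17°, forward 10.7 m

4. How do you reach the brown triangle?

turn right 39°, forward 7.6 m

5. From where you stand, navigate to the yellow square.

turn left 88°, forward 8.8 m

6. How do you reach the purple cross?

turn right 102°, forward 6.4 m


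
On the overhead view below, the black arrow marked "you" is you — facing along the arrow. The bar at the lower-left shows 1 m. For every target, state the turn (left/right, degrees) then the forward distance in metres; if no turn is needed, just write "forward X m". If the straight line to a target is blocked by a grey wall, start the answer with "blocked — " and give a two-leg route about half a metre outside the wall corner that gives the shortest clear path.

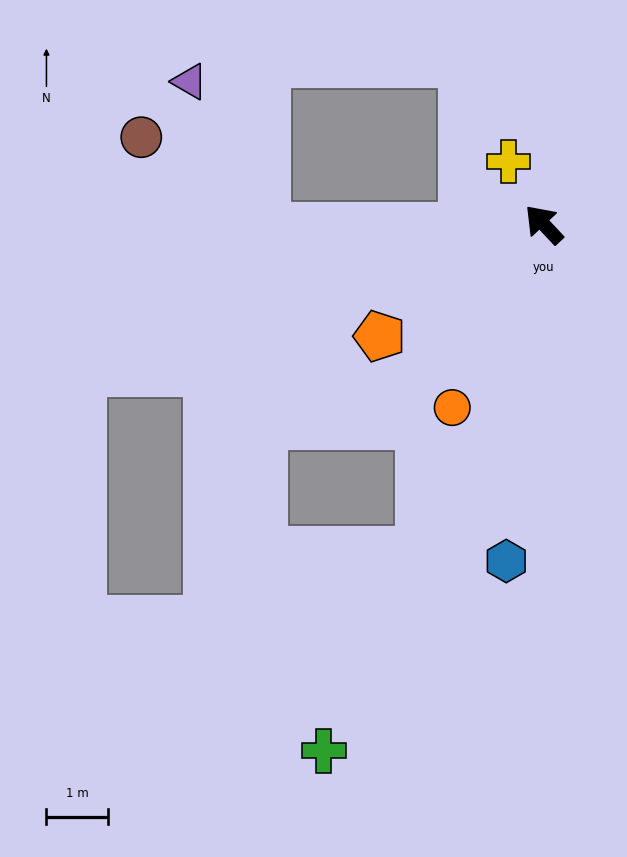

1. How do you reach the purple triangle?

blocked — turn left 48°, forward 4.5 m, then turn right 64°, forward 2.7 m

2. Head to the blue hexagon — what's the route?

turn left 131°, forward 5.5 m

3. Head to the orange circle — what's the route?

turn left 110°, forward 3.3 m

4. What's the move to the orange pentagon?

turn left 81°, forward 3.2 m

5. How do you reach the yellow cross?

turn right 14°, forward 1.2 m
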